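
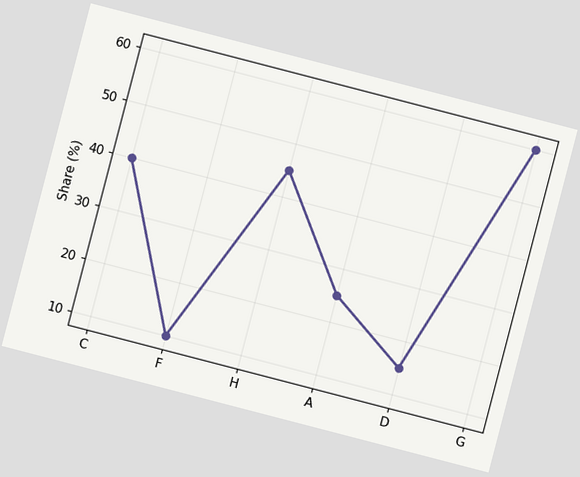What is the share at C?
40%

The chart is tilted about 15° clockwise. At C, the line is at 40%.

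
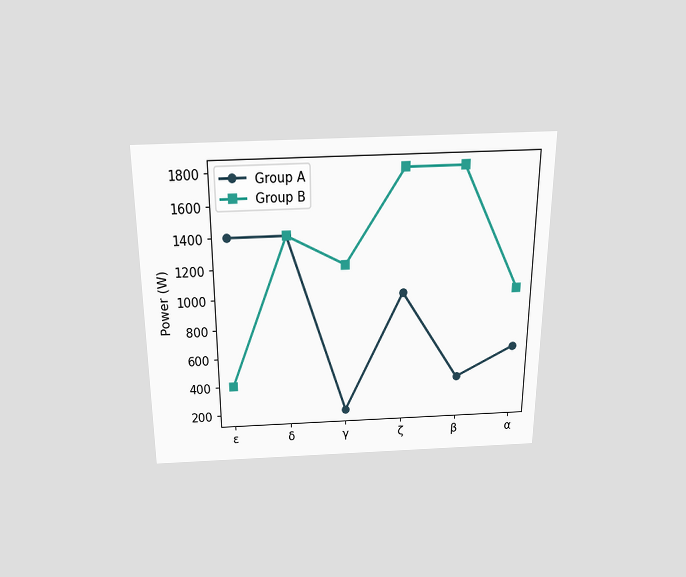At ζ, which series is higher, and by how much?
The chart is viewed slightly from above. At ζ, Group B sits above the other line by 800W.

Group B, by 800W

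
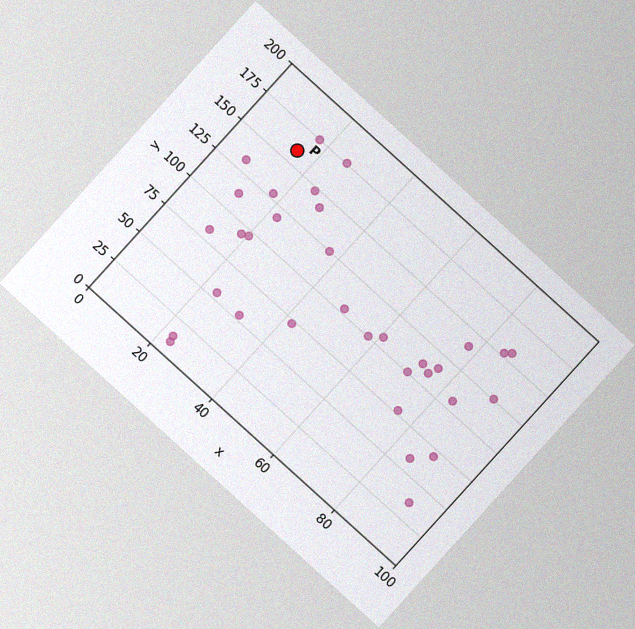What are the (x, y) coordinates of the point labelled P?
The chart is tilted about 42° clockwise, with some photo noise. Following the gridlines from P to each axis, P sits at (15, 160).

(15, 160)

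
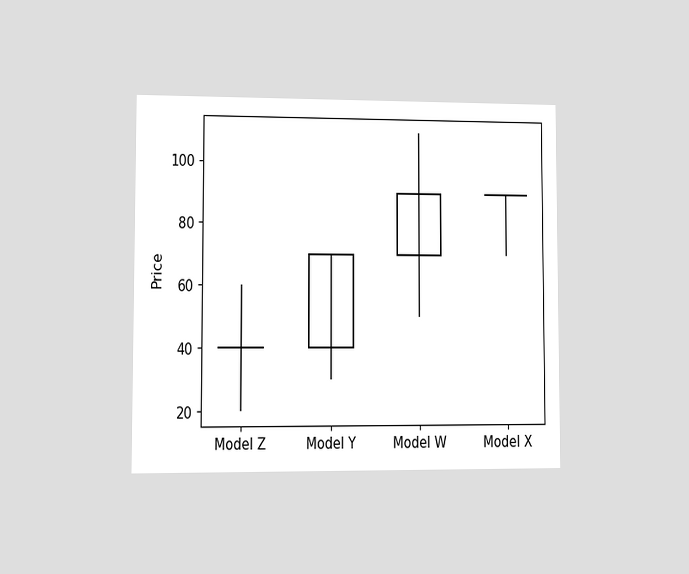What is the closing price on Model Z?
40

The chart is viewed at a slight angle. The Model Z candle closes at 40.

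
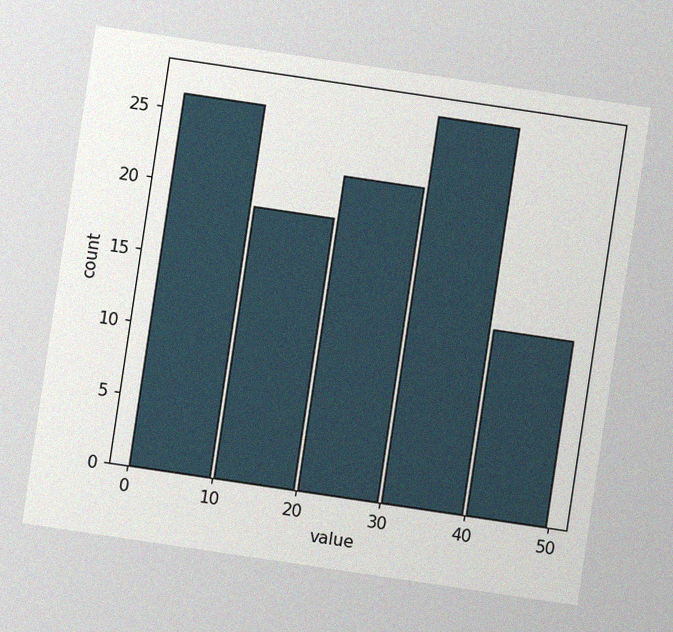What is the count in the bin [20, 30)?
22

The chart is tilted about 8° clockwise, with some photo noise. The [20, 30) bin has height 22.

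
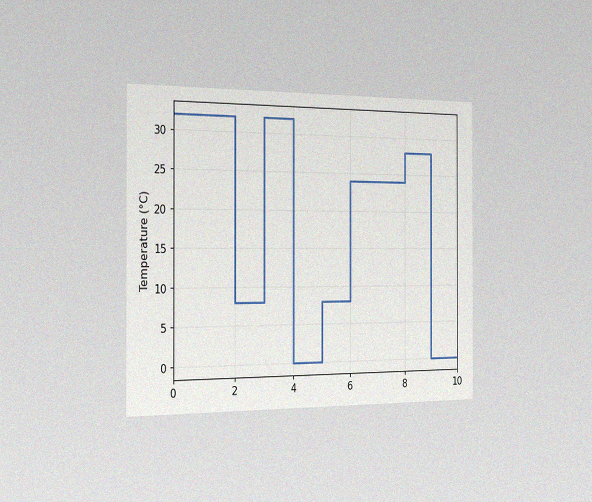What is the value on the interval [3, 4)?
The chart is viewed slightly from the left, with some photo noise. On [3, 4) the step sits at 32°C.

32°C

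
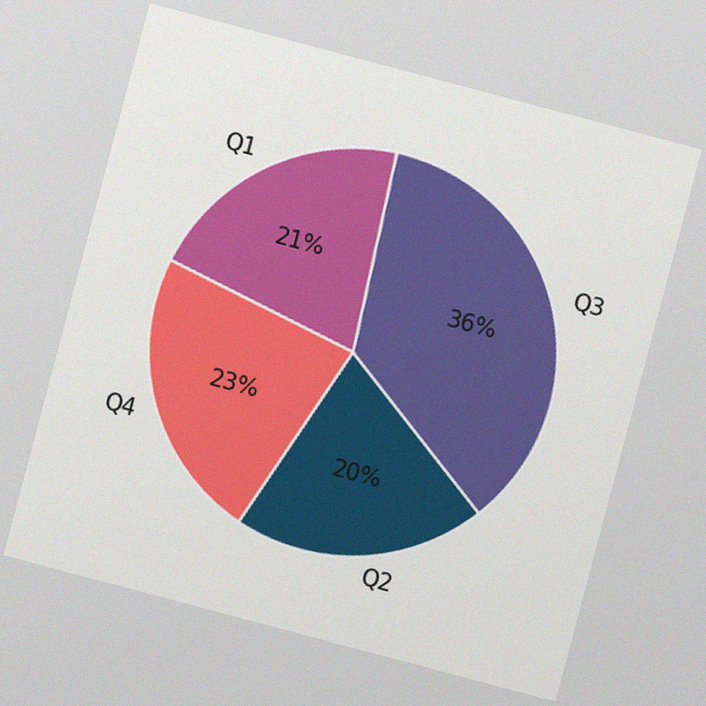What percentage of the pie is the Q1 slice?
The chart is tilted about 15° clockwise, with some photo noise. The Q1 slice takes up 21% of the pie.

21%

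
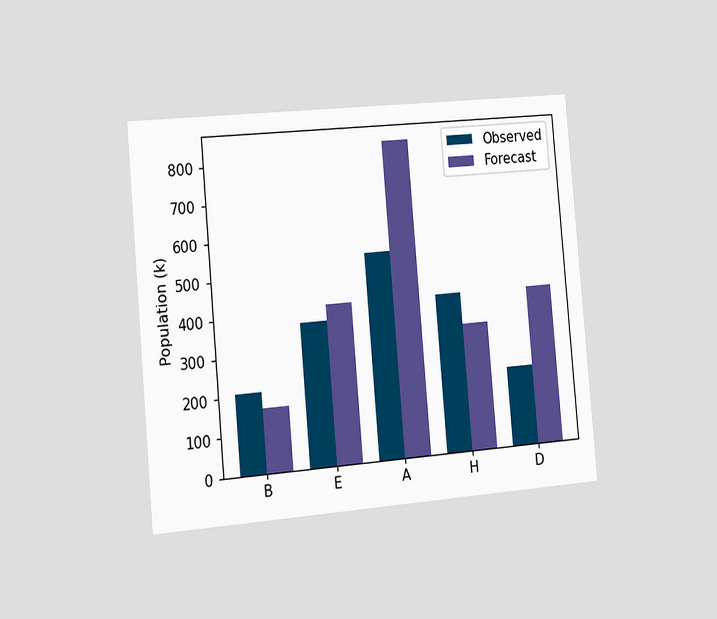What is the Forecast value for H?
The chart is tilted about 5° counter-clockwise and viewed slightly from the left. The Forecast bar at H reaches 336k on the y-axis.

336k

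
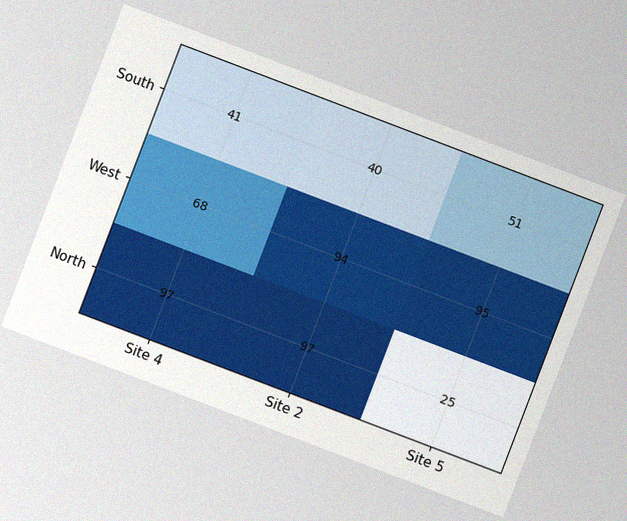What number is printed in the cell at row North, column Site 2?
97

The chart is tilted about 21° clockwise, with some photo noise. The (North, Site 2) cell reads 97.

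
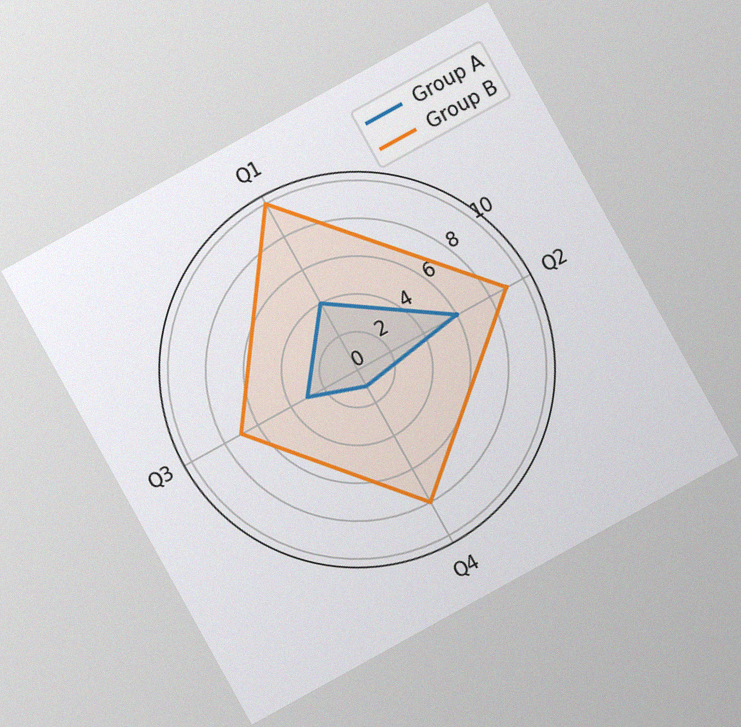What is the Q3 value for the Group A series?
The chart is tilted about 29° counter-clockwise, with some photo noise. On the Q3 axis, Group A reaches 3.

3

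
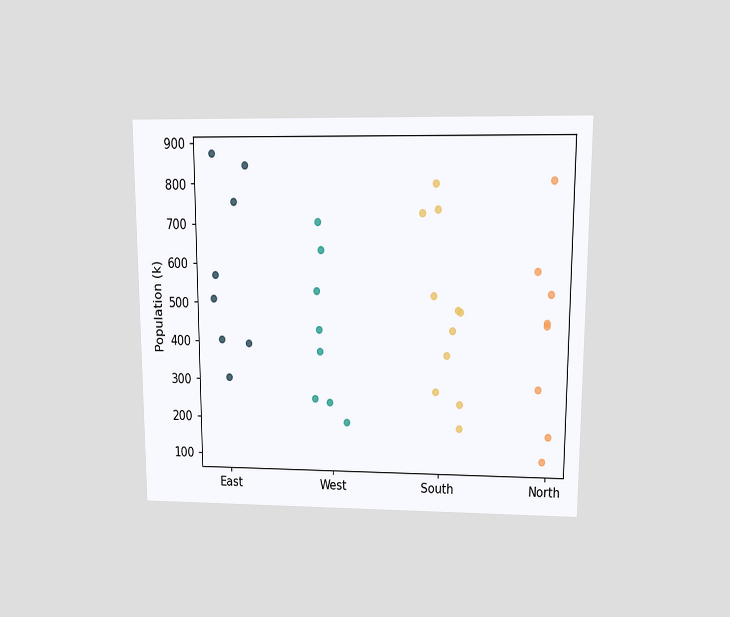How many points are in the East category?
The chart is viewed at a slight angle. Counting the markers in the East column gives 8.

8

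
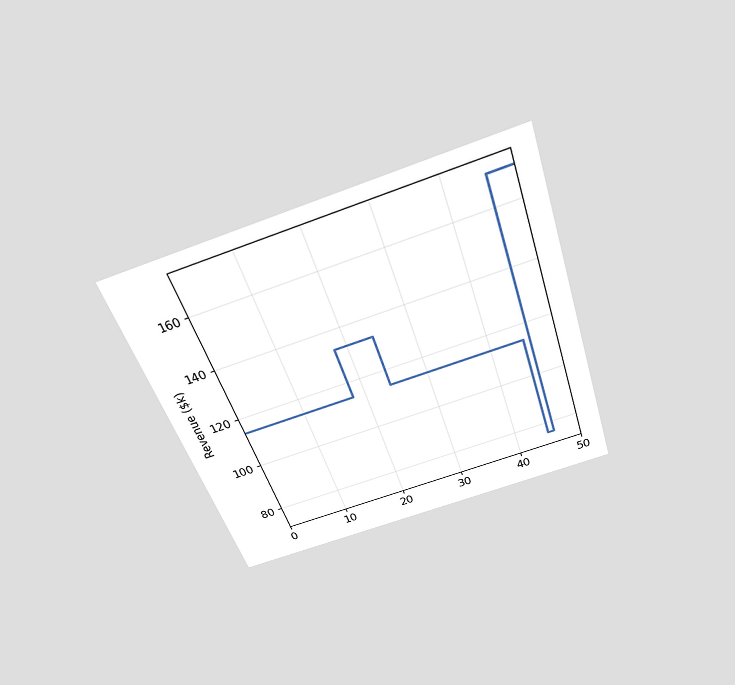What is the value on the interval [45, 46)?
The chart is tilted about 19° counter-clockwise and viewed slightly from above. On [45, 46) the step sits at $76k.

$76k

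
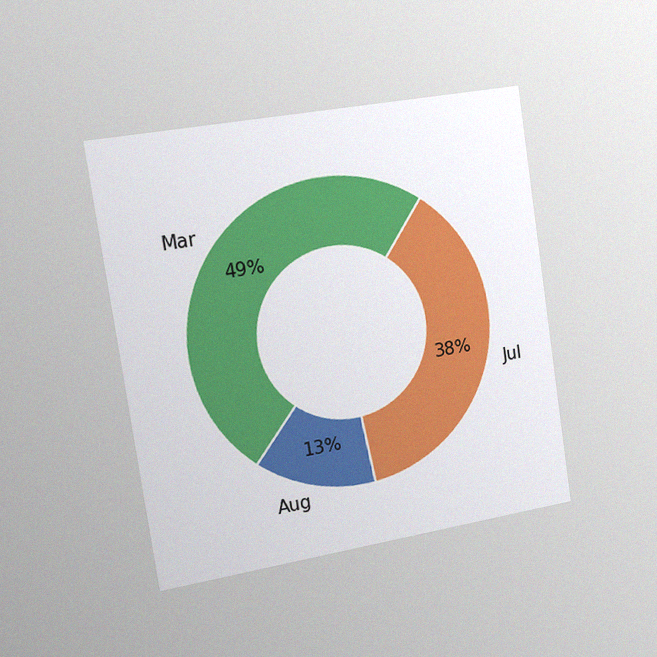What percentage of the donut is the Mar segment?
49%

The chart is tilted about 9° counter-clockwise and viewed slightly from the left, with some photo noise. The Mar segment takes up 49% of the ring.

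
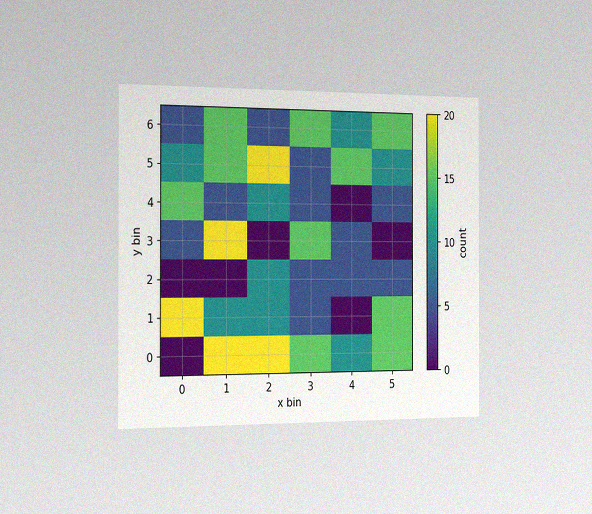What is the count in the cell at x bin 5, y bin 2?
The chart is viewed slightly from the left, with some photo noise. Matching the cell (5, 2) against the colorbar gives 5.

5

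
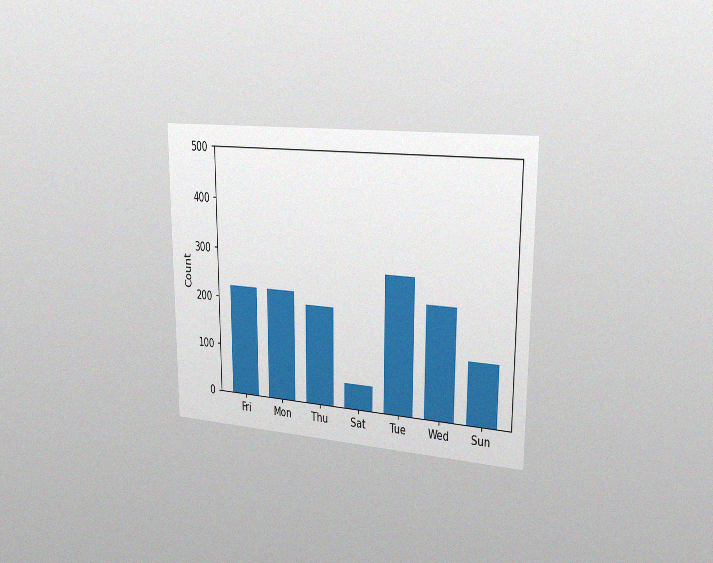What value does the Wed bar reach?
The chart is viewed slightly from the right, with some photo noise. Reading along the chart's y-axis, the Wed bar reaches 225.

225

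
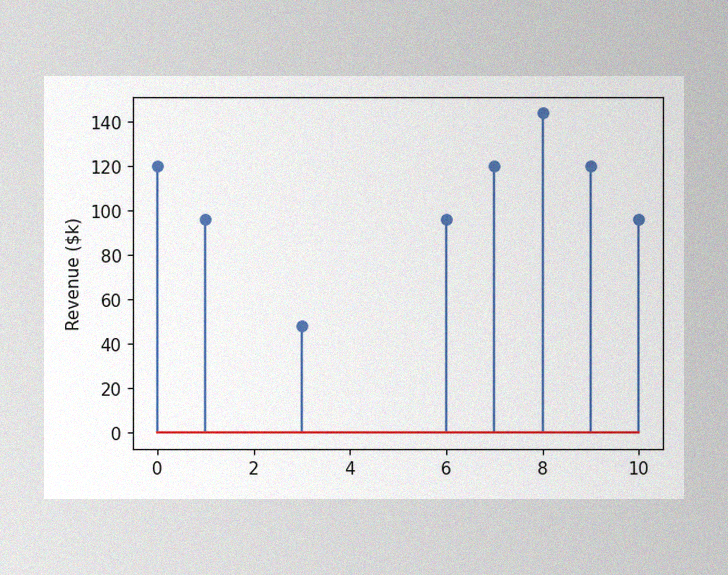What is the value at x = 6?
$96k

The image has some photo noise and uneven lighting. The stem at x=6 reaches $96k.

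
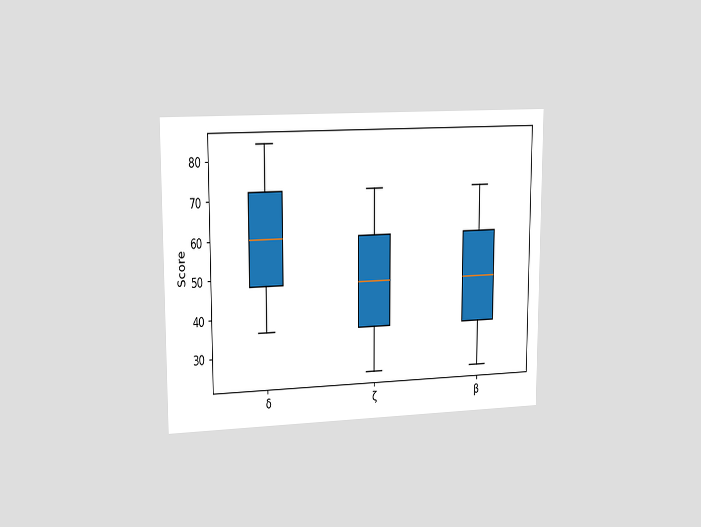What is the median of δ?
The chart is viewed slightly from the left. The median line in the δ box sits at 60.

60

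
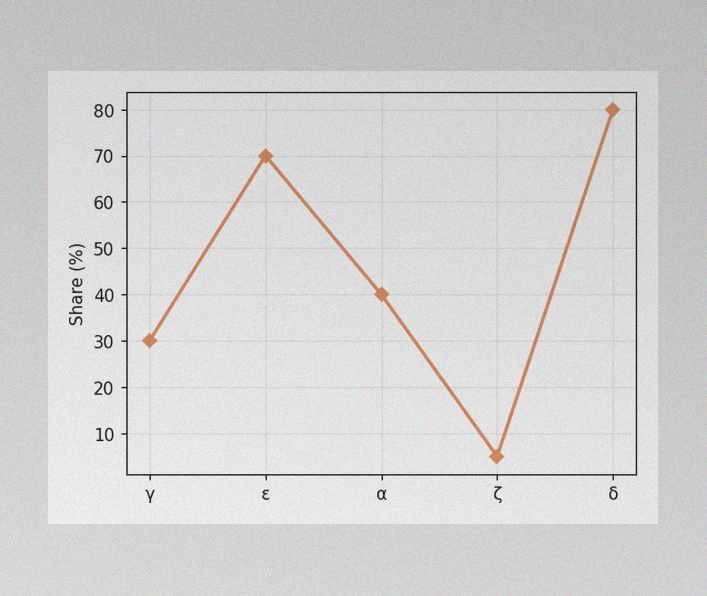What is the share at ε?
70%

The image has some photo noise and uneven lighting. At ε, the line is at 70%.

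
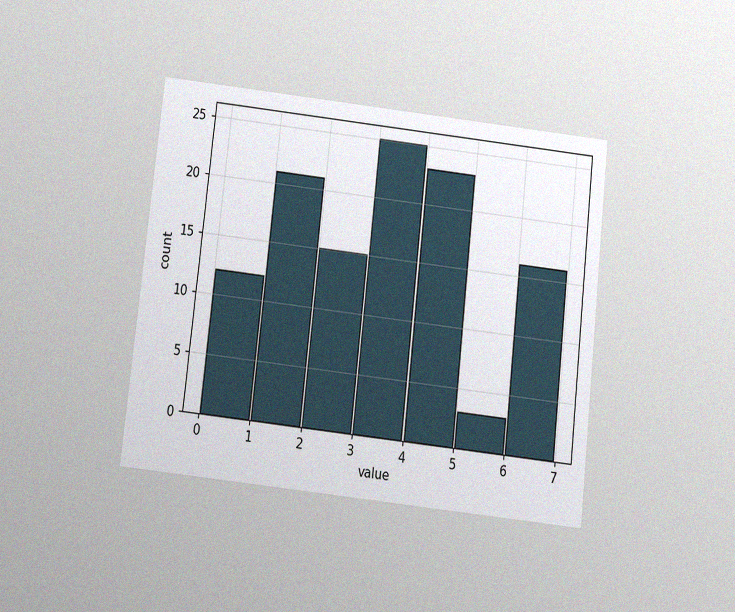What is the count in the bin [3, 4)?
25

The chart is tilted about 6° clockwise and viewed slightly from below, with some photo noise. The [3, 4) bin has height 25.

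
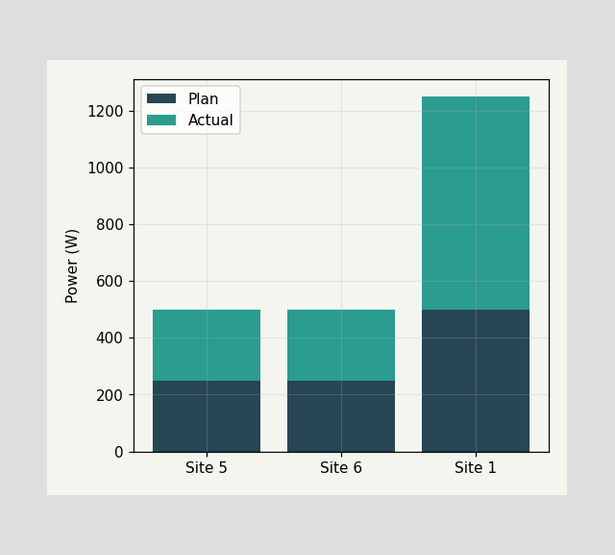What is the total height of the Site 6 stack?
500W

The Site 6 stack's top reaches 500W on the y-axis.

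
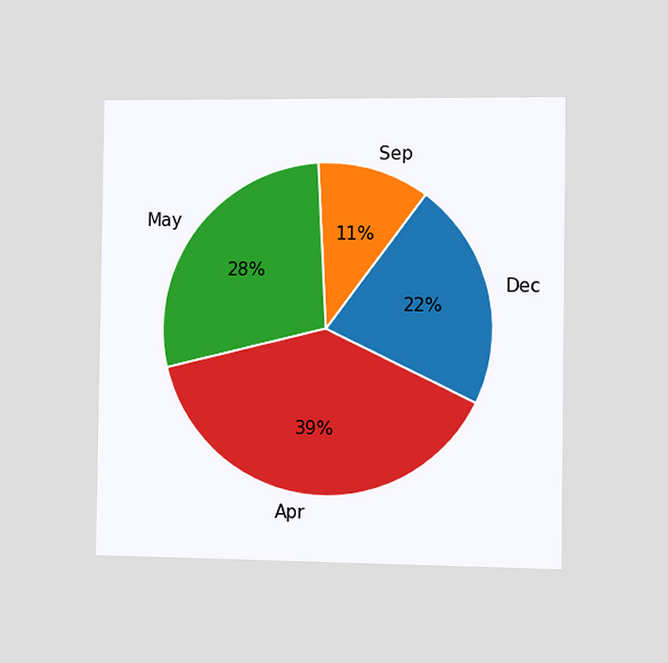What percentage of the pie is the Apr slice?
The chart is viewed slightly from the right. The Apr slice takes up 39% of the pie.

39%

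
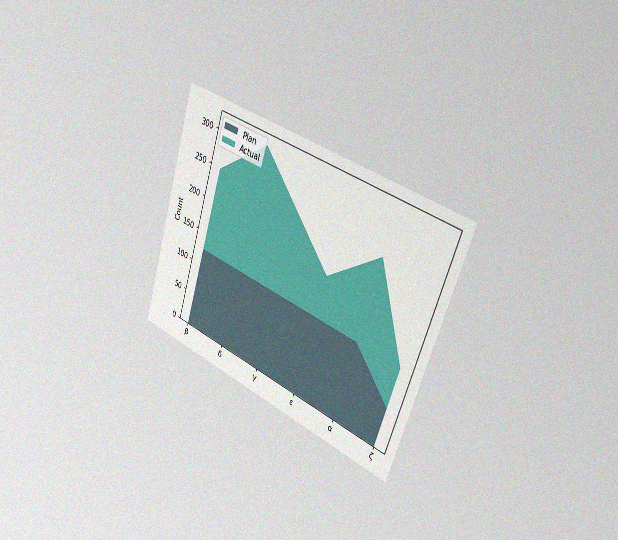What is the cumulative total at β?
The chart is tilted about 18° clockwise and viewed slightly from the right, with some photo noise. The stacked total at β reaches 248.

248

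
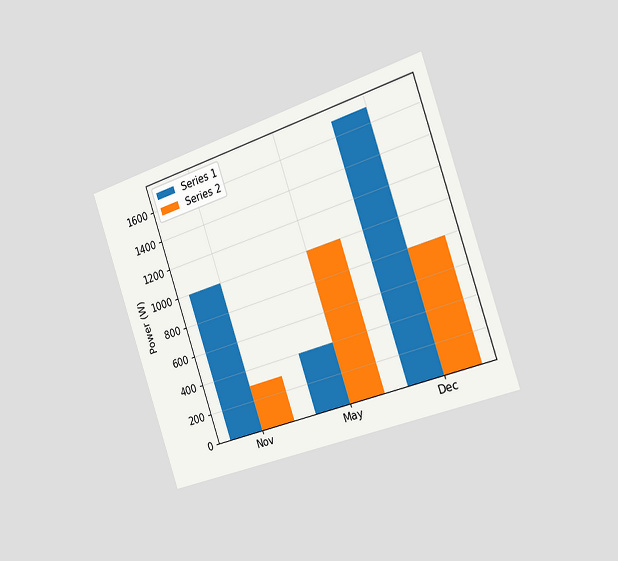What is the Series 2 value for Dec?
800W

The chart is tilted about 18° counter-clockwise and viewed slightly from the right. The Series 2 bar at Dec reaches 800W on the y-axis.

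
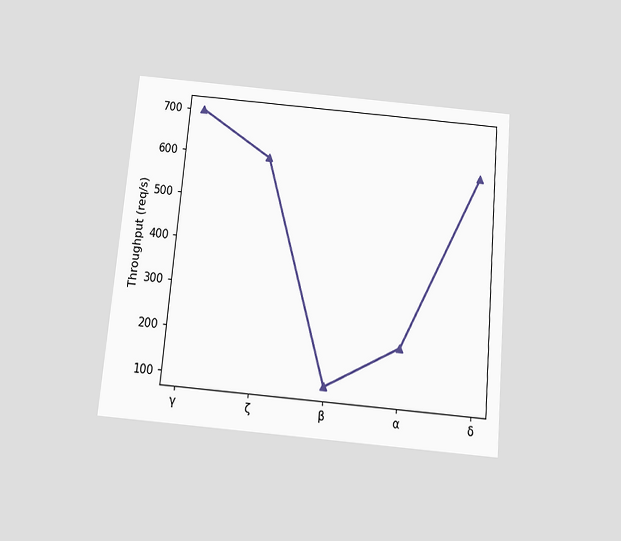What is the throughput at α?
200req/s

The chart is tilted about 5° clockwise and viewed slightly from below. At α, the line is at 200req/s.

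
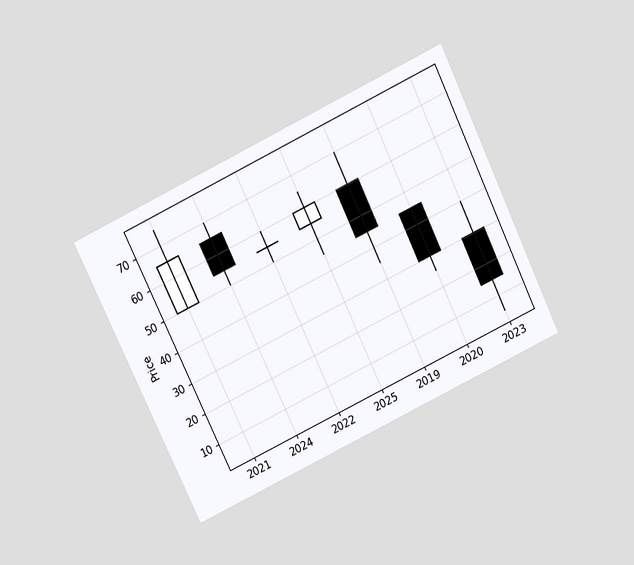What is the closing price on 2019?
45

The chart is tilted about 26° counter-clockwise and viewed slightly from above. The 2019 candle closes at 45.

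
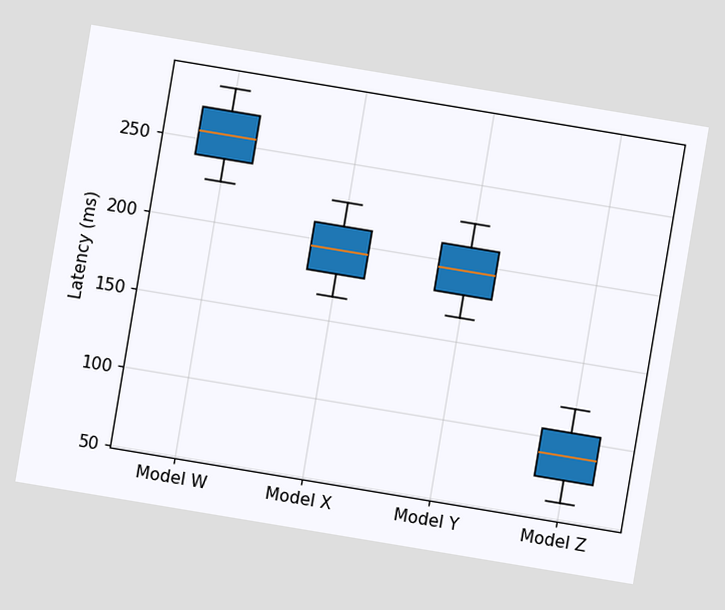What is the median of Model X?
The chart is tilted about 9° clockwise. The median line in the Model X box sits at 195ms.

195ms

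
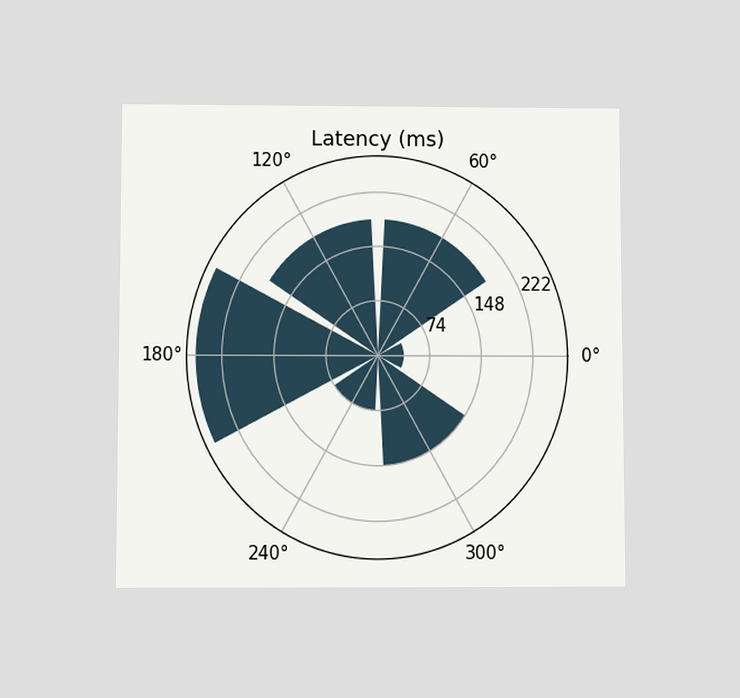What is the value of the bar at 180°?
The chart is viewed slightly from below. The bar at 180° reaches 259ms on the radial axis.

259ms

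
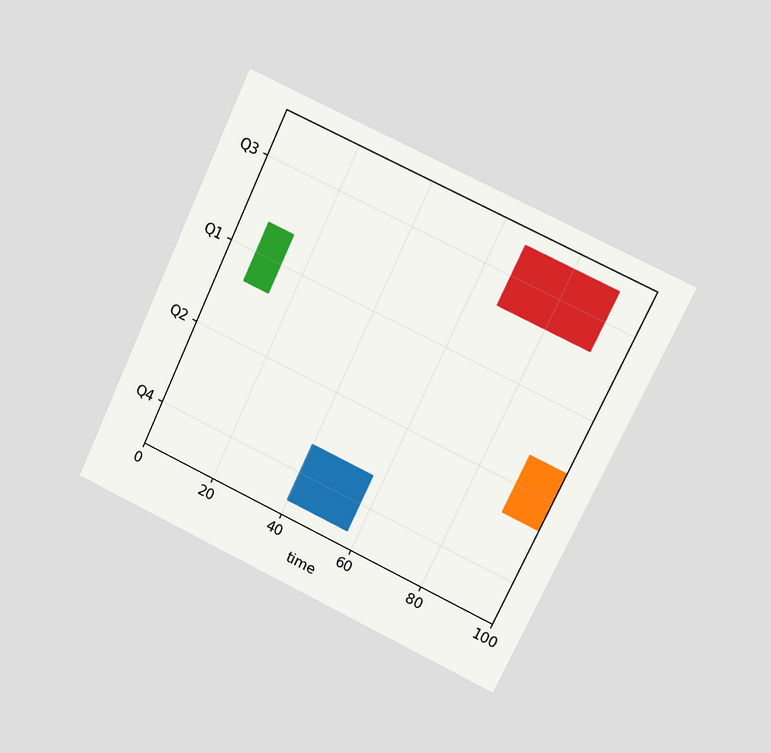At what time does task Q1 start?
The chart is tilted about 25° clockwise and viewed at a slight angle. The Q1 bar begins at t=7.

7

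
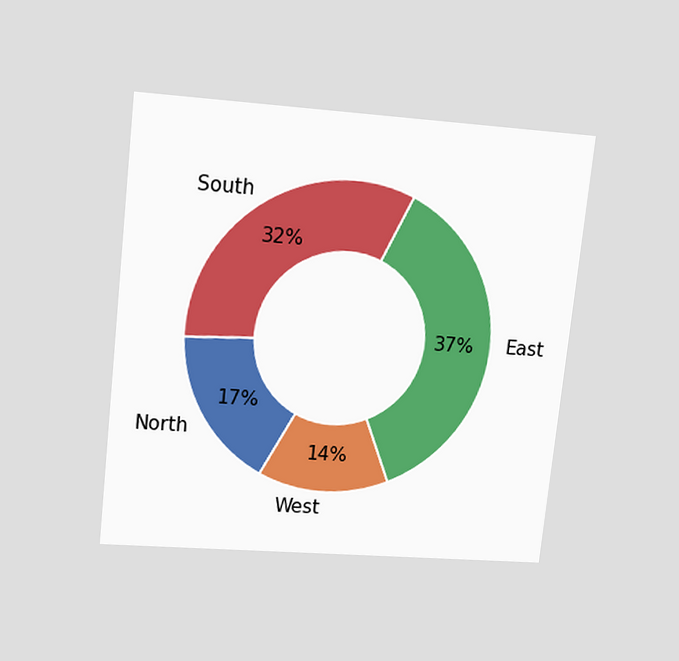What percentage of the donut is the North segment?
The chart is tilted about 6° clockwise and viewed slightly from above. The North segment takes up 17% of the ring.

17%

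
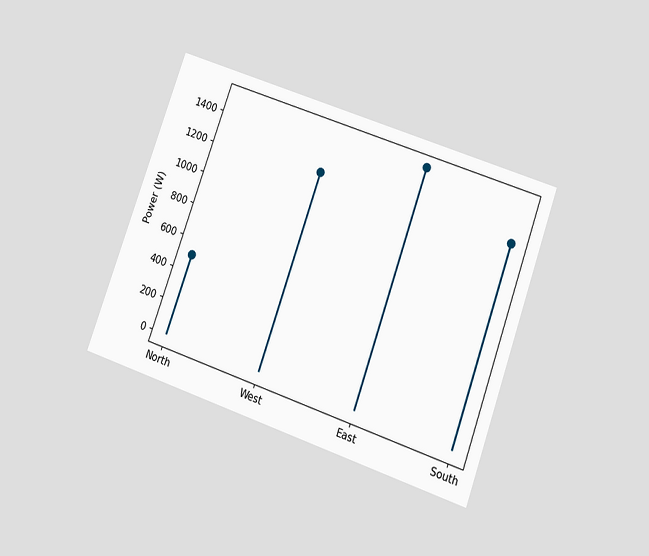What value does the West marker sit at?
1250W

The chart is tilted about 20° clockwise and viewed slightly from below. The West marker sits at 1250W.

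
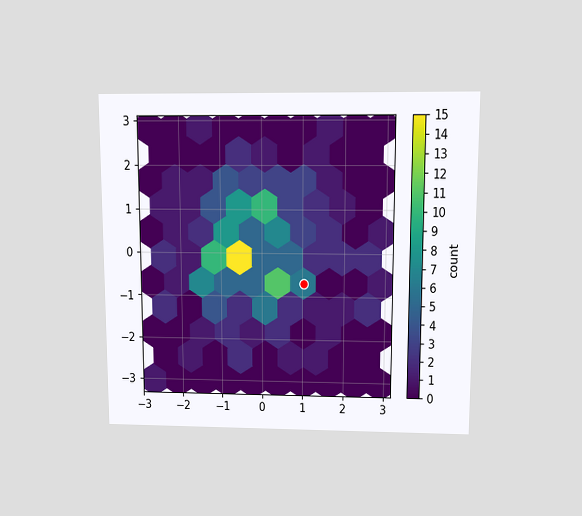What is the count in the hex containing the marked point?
The chart is viewed slightly from above. The marked hex reads 6 on the colorbar.

6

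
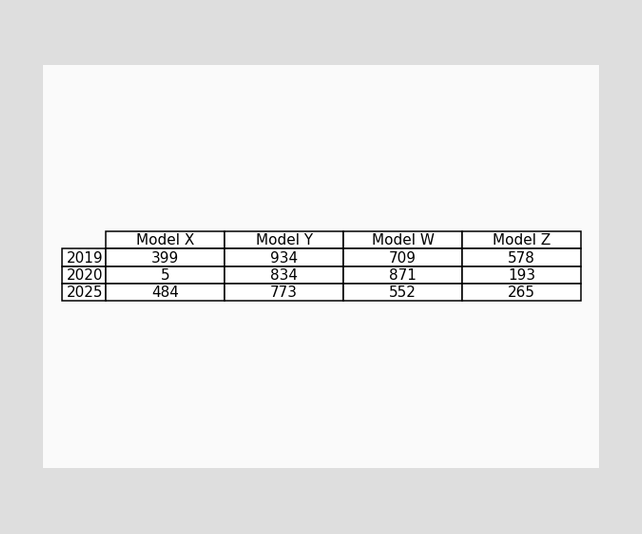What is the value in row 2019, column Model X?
399

The (2019, Model X) cell reads 399.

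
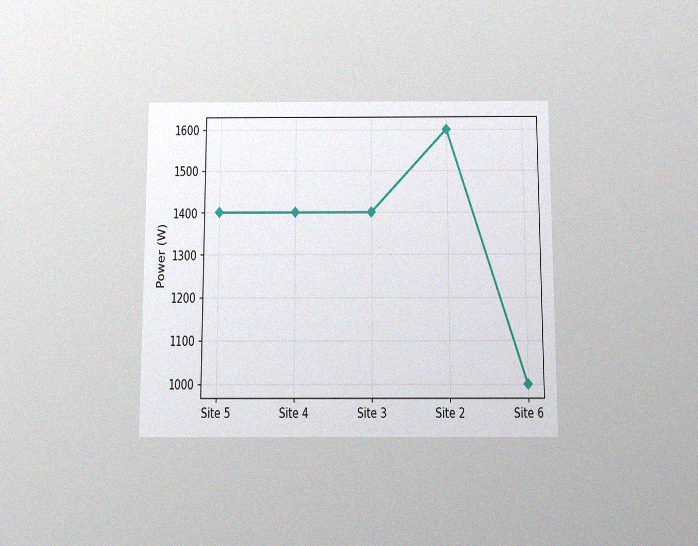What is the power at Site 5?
The chart is viewed slightly from below, with some photo noise. At Site 5, the line is at 1400W.

1400W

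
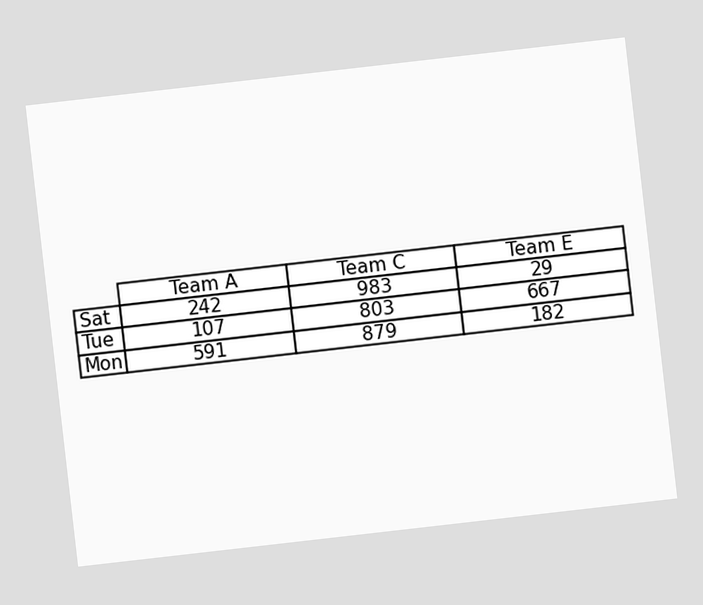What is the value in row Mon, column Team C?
879

The chart is tilted about 7° counter-clockwise. The (Mon, Team C) cell reads 879.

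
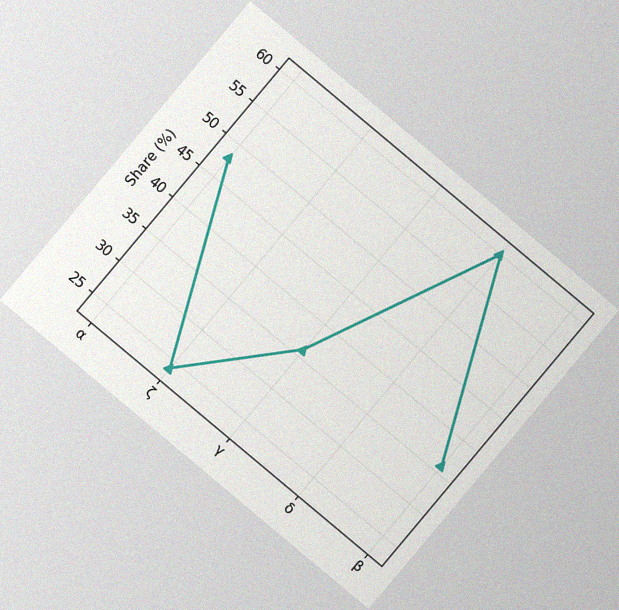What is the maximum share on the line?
The chart is tilted about 40° clockwise, with some photo noise. The highest point is at δ, and reading across to the y-axis gives 60%.

60%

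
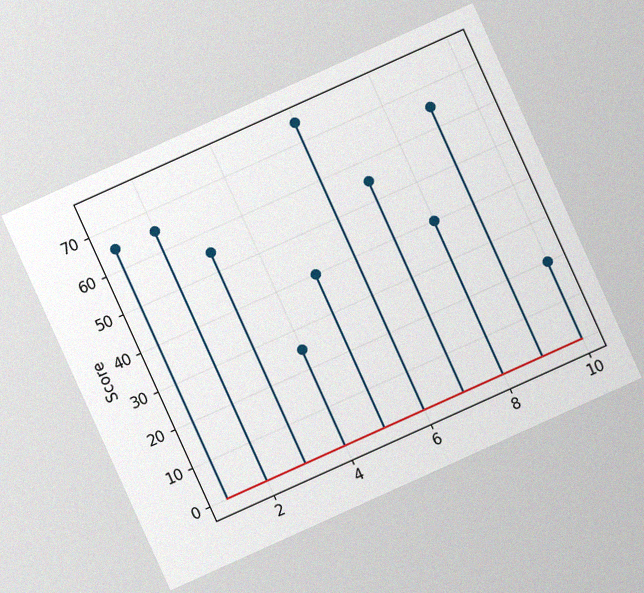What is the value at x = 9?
65

The chart is tilted about 24° counter-clockwise, with some photo noise. The stem at x=9 reaches 65.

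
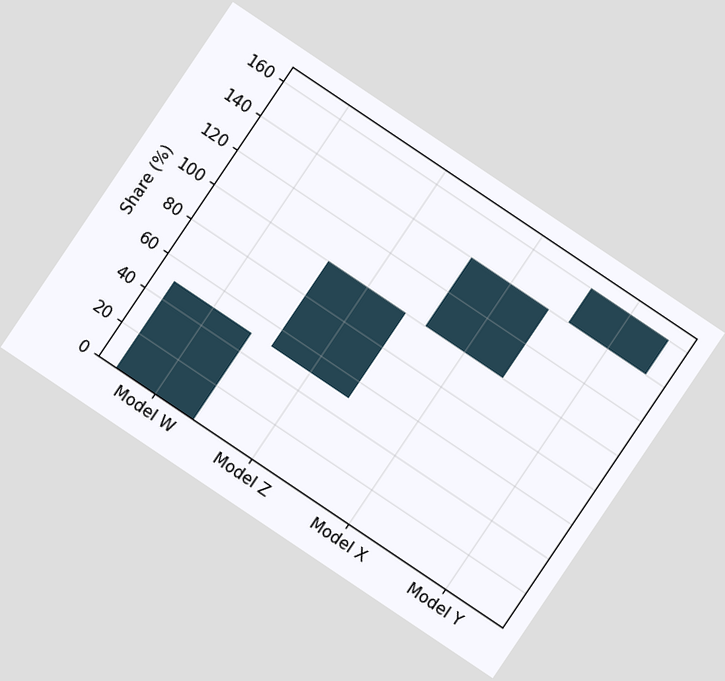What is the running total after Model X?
The chart is tilted about 34° clockwise. After Model X the running total reaches 140%.

140%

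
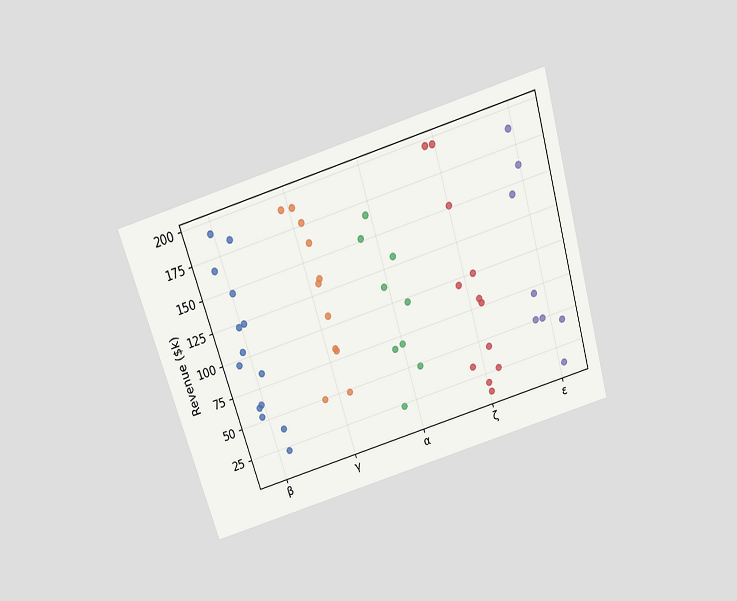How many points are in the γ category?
The chart is tilted about 17° counter-clockwise and viewed slightly from above. Counting the markers in the γ column gives 11.

11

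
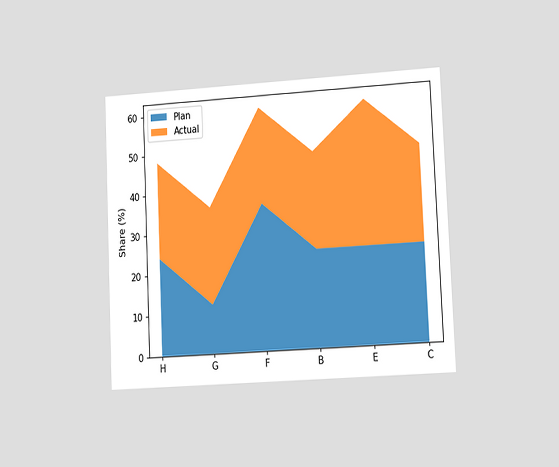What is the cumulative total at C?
The chart is tilted about 3° counter-clockwise and viewed slightly from the right. The stacked total at C reaches 48%.

48%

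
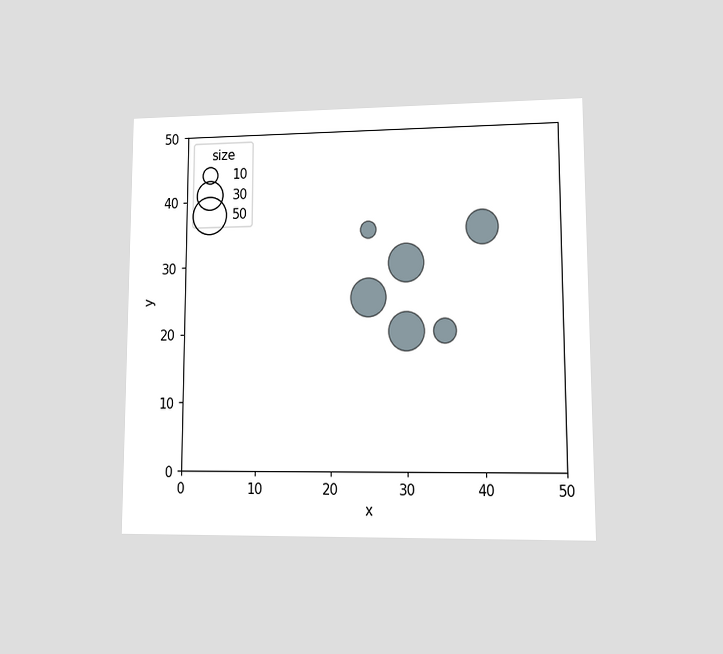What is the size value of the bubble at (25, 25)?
The chart is viewed at a slight angle. Matching the bubble at (25, 25) against the size legend gives 50.

50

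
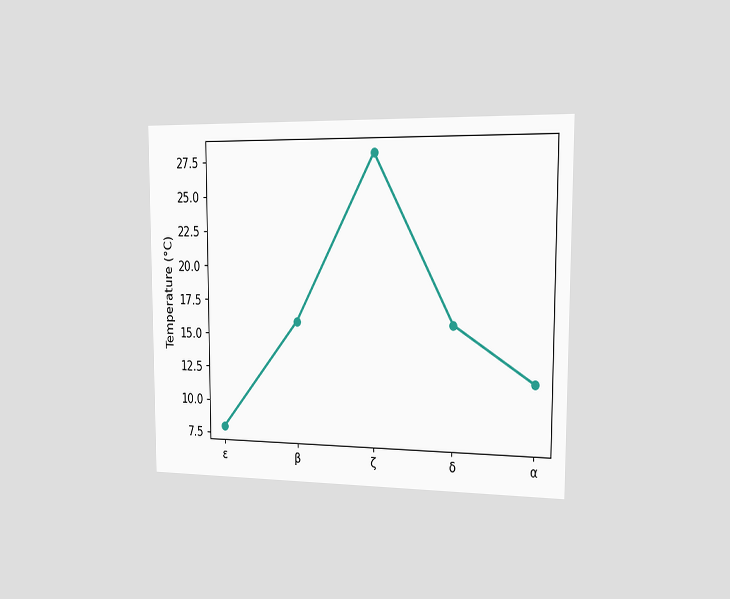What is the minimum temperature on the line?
The chart is viewed slightly from the right. The lowest point is at ε, and reading across to the y-axis gives 8°C.

8°C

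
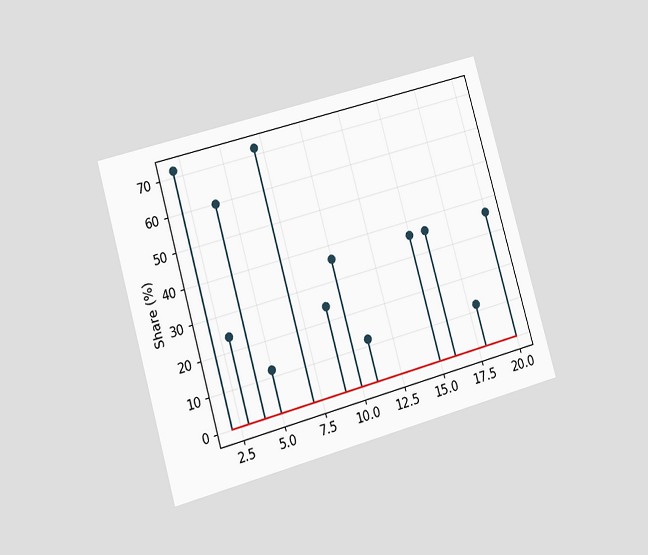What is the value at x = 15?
36%

The chart is tilted about 16° counter-clockwise and viewed at a slight angle. The stem at x=15 reaches 36%.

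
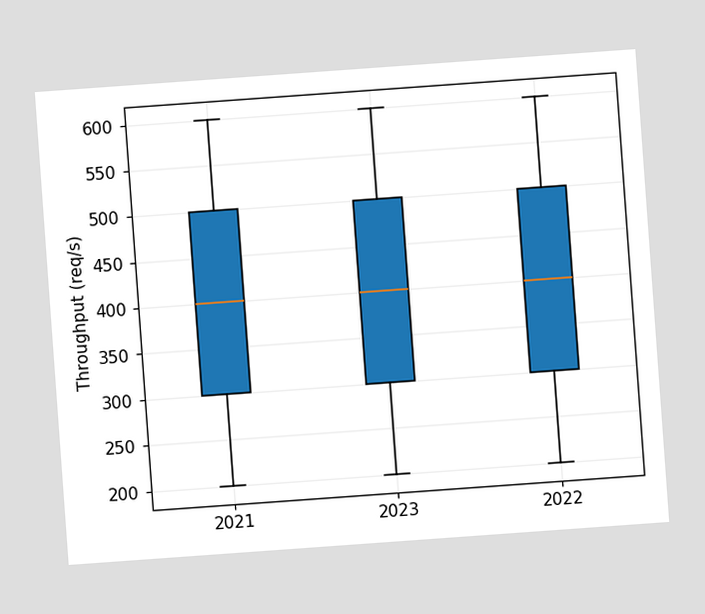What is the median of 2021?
The chart is tilted about 4° counter-clockwise. The median line in the 2021 box sits at 400req/s.

400req/s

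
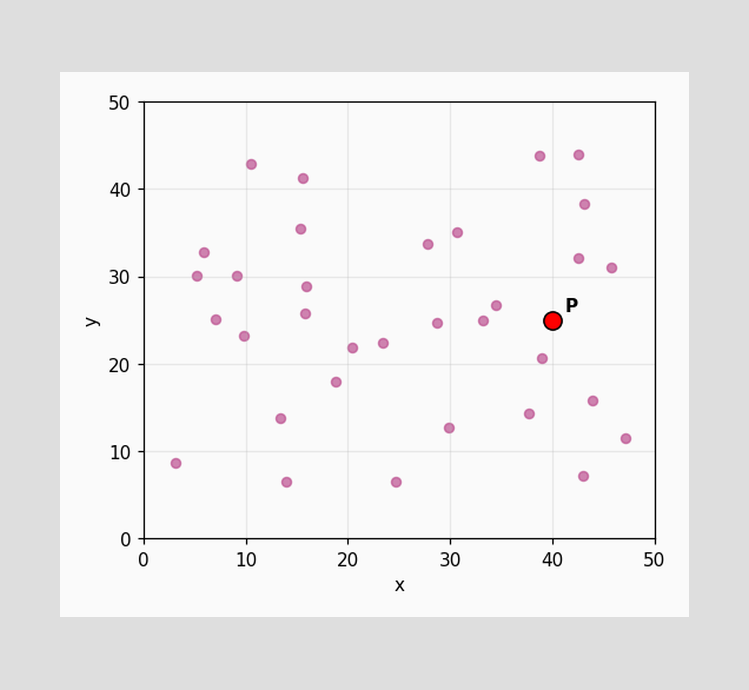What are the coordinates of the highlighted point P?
(40, 25)

Following the gridlines from P to each axis, P sits at (40, 25).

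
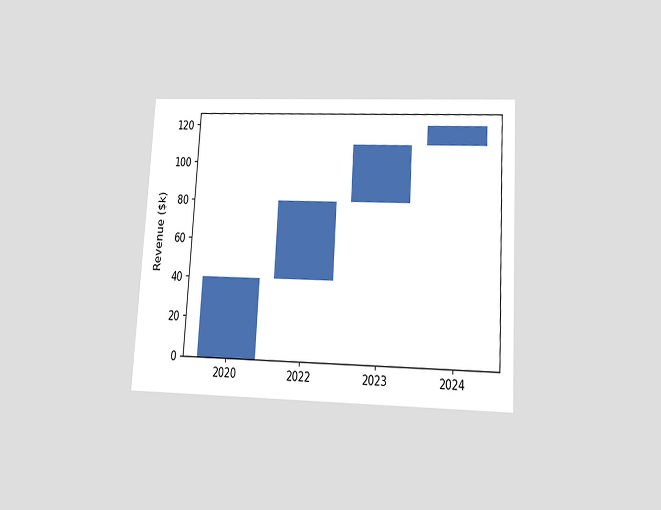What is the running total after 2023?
$110k

The chart is tilted about 3° clockwise and viewed slightly from below. After 2023 the running total reaches $110k.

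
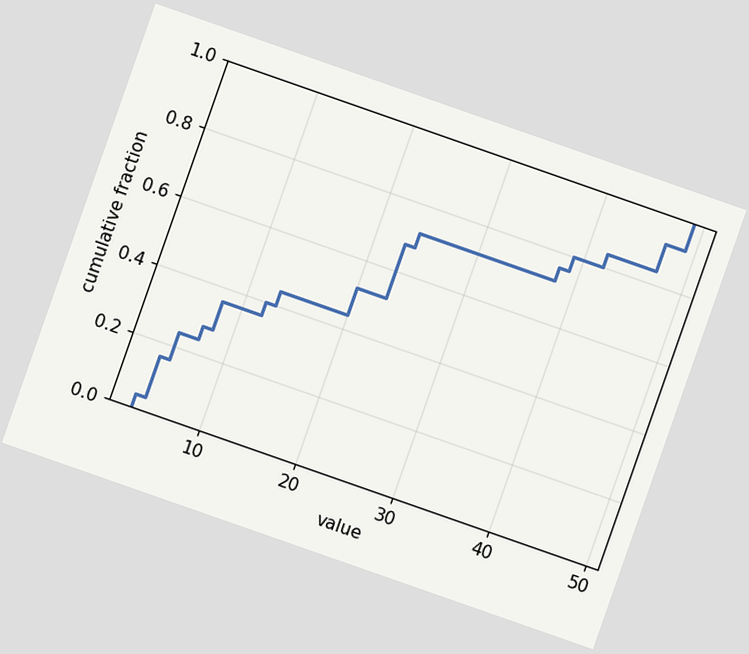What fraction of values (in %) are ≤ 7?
28%

The chart is tilted about 19° clockwise. At x=7 the ECDF step is at 28%.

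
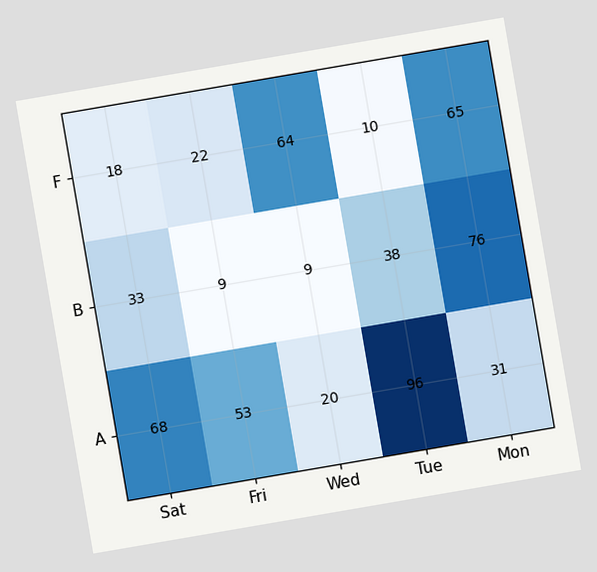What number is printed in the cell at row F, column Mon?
65

The chart is tilted about 10° counter-clockwise. The (F, Mon) cell reads 65.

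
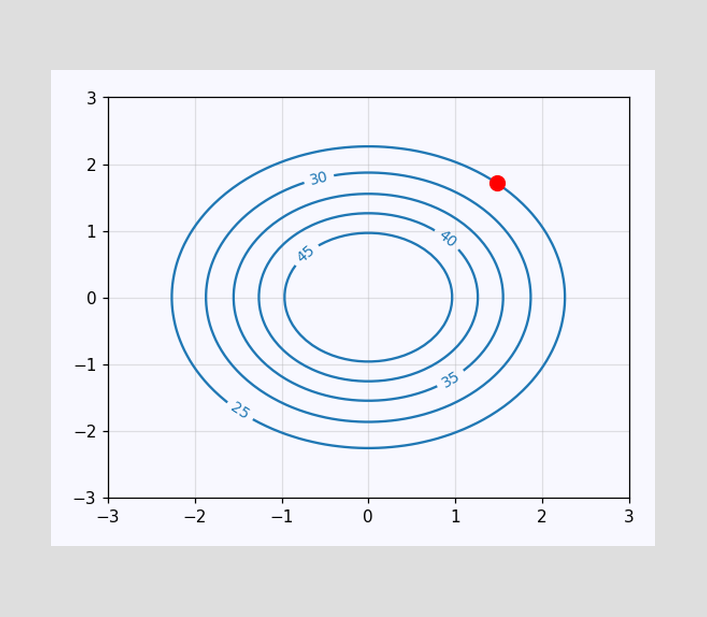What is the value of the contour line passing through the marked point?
25

The marked point sits on the contour labelled 25.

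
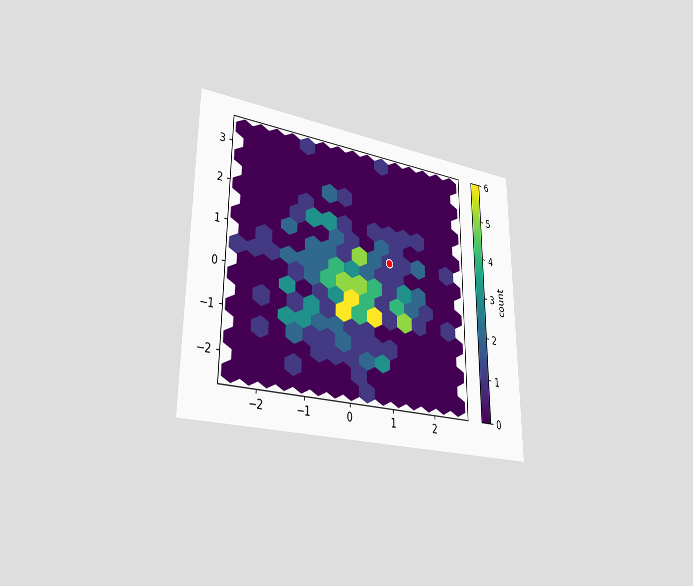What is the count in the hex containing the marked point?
1

The chart is viewed slightly from the left. The marked hex reads 1 on the colorbar.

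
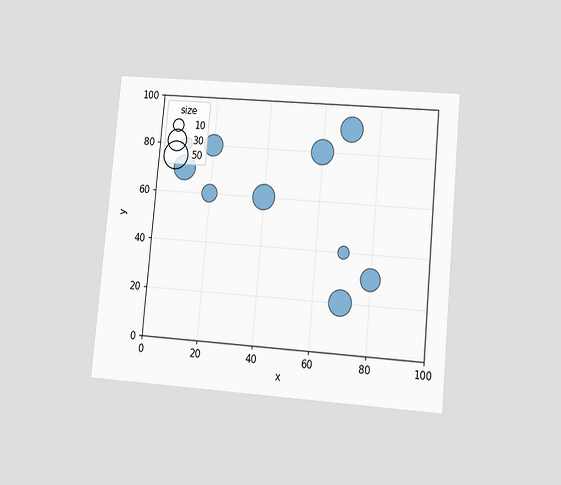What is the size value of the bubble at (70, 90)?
40

The chart is tilted about 5° clockwise and viewed at a slight angle. Matching the bubble at (70, 90) against the size legend gives 40.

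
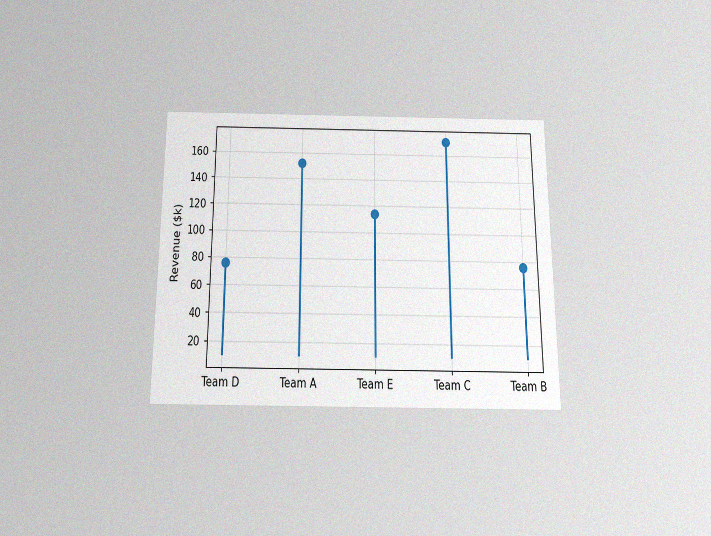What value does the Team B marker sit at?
$76k

The chart is viewed slightly from below, with some photo noise. The Team B marker sits at $76k.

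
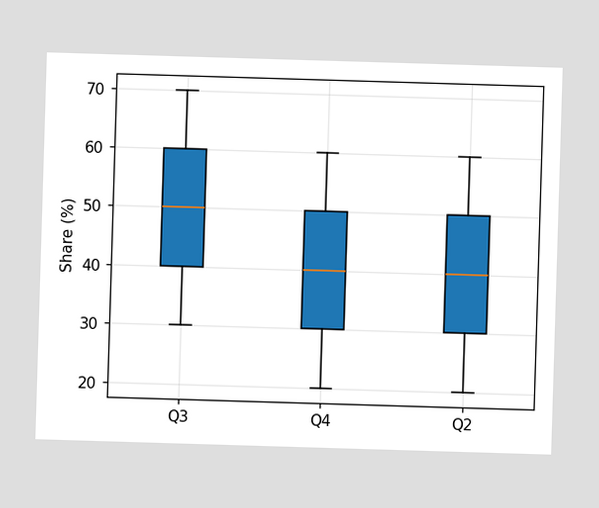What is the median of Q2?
The median line in the Q2 box sits at 40%.

40%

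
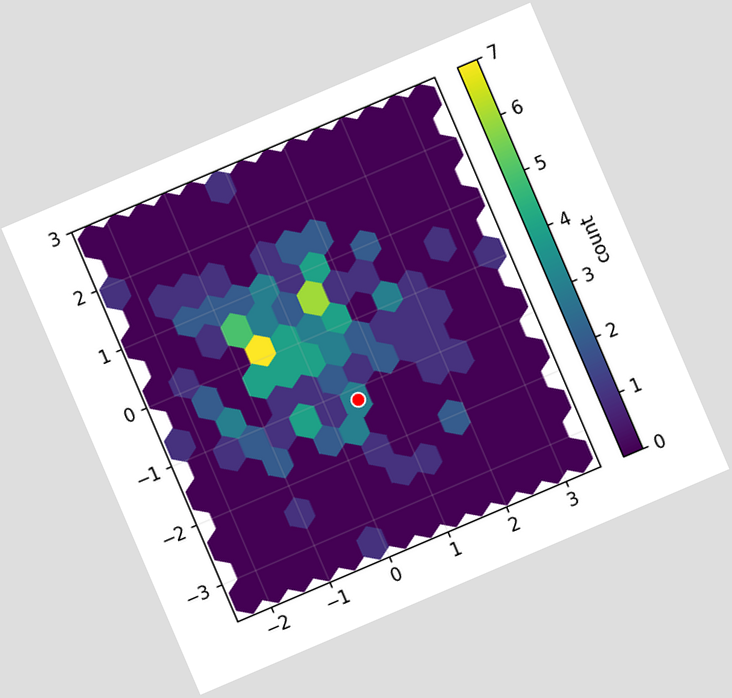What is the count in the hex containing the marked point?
3

The chart is tilted about 23° counter-clockwise. The marked hex reads 3 on the colorbar.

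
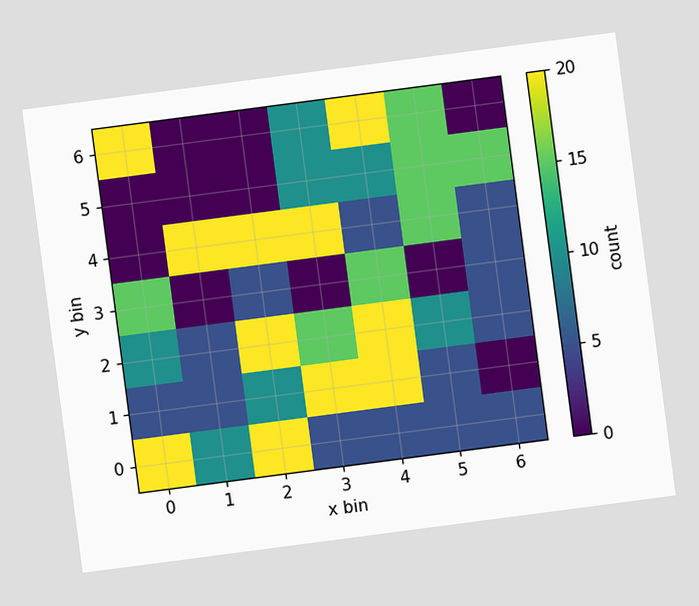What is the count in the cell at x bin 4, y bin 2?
The chart is tilted about 7° counter-clockwise. Matching the cell (4, 2) against the colorbar gives 20.

20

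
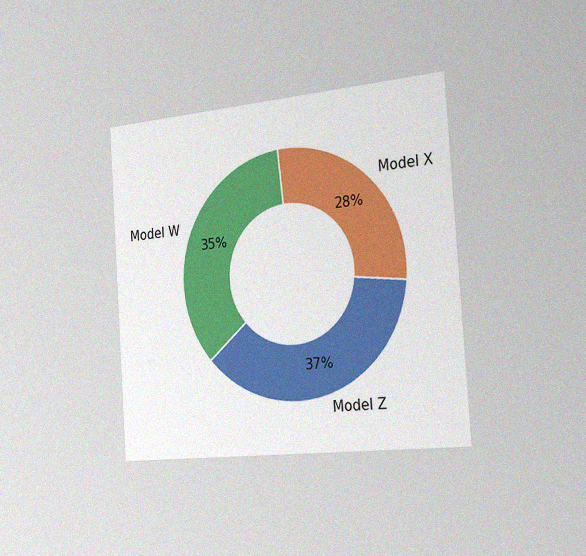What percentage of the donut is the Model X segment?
28%

The chart is tilted about 4° counter-clockwise and viewed slightly from the right, with some photo noise. The Model X segment takes up 28% of the ring.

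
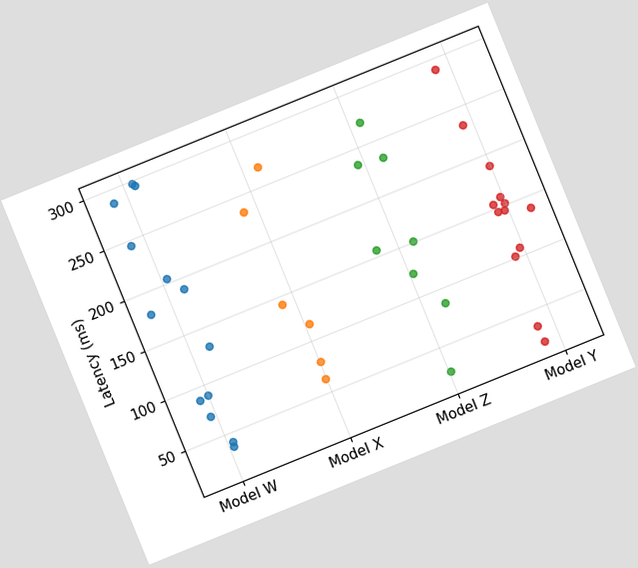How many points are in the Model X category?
6

The chart is tilted about 22° counter-clockwise. Counting the markers in the Model X column gives 6.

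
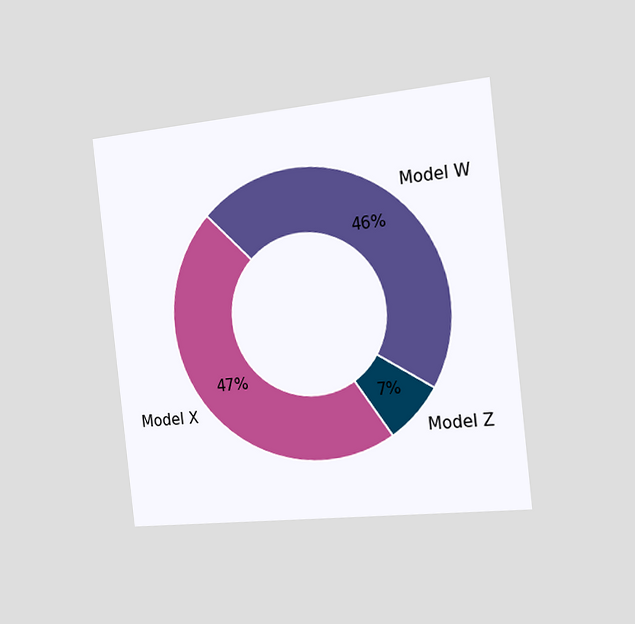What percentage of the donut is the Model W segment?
46%

The chart is tilted about 6° counter-clockwise and viewed slightly from the right. The Model W segment takes up 46% of the ring.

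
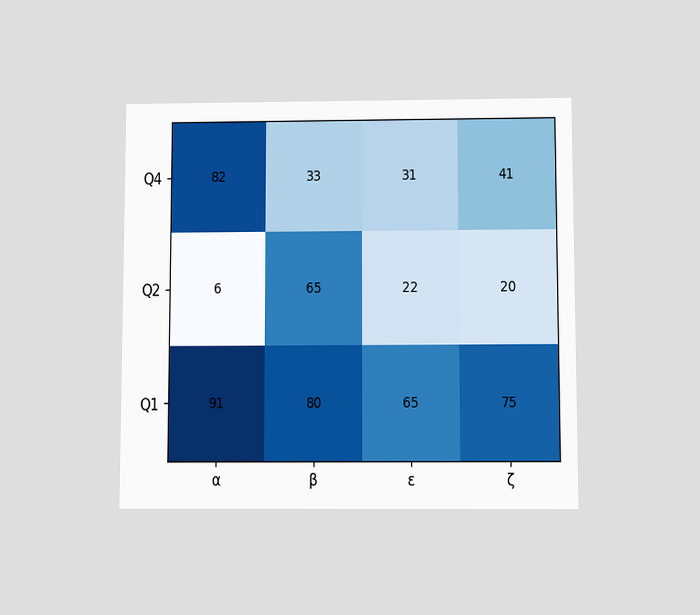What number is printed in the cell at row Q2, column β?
The chart is viewed slightly from below. The (Q2, β) cell reads 65.

65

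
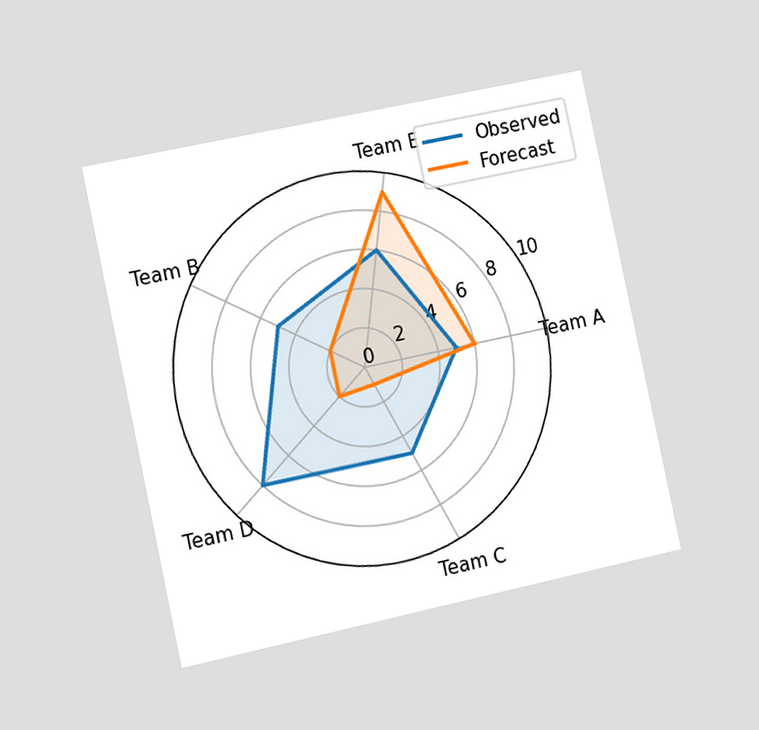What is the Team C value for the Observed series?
The chart is tilted about 12° counter-clockwise and viewed slightly from the left. On the Team C axis, Observed reaches 5.

5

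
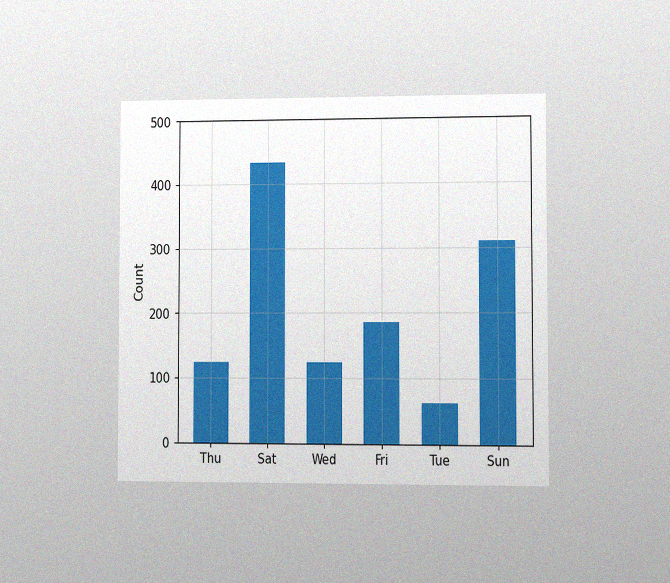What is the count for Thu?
124

The chart is viewed at a slight angle, with some photo noise. Reading along the chart's y-axis, the Thu bar reaches 124.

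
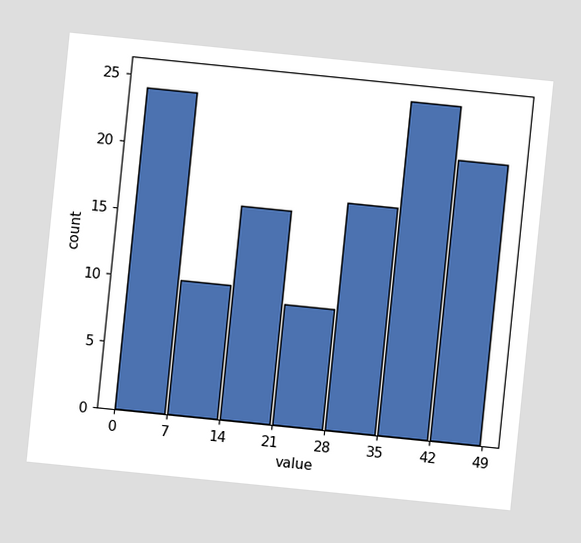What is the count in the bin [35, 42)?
25

The chart is tilted about 6° clockwise. The [35, 42) bin has height 25.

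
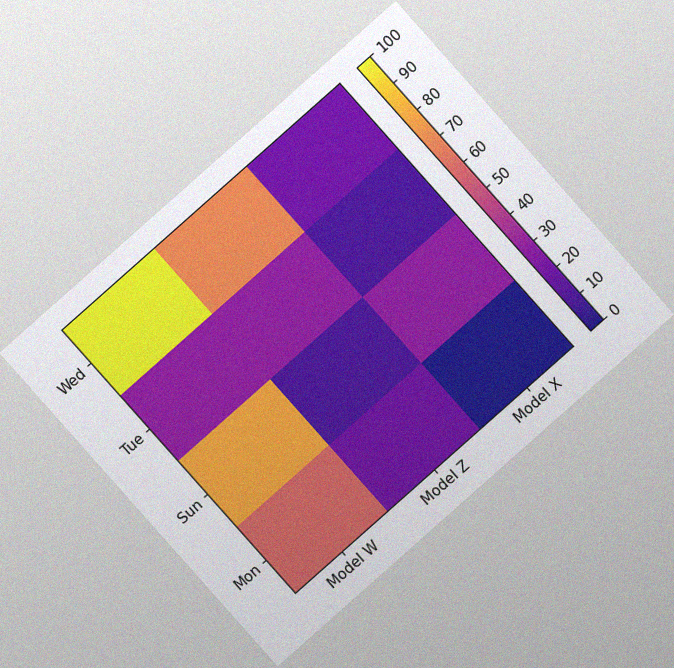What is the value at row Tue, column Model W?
The chart is tilted about 42° counter-clockwise, with some photo noise. Matching cell (Tue, Model W) against the colorbar gives 30.

30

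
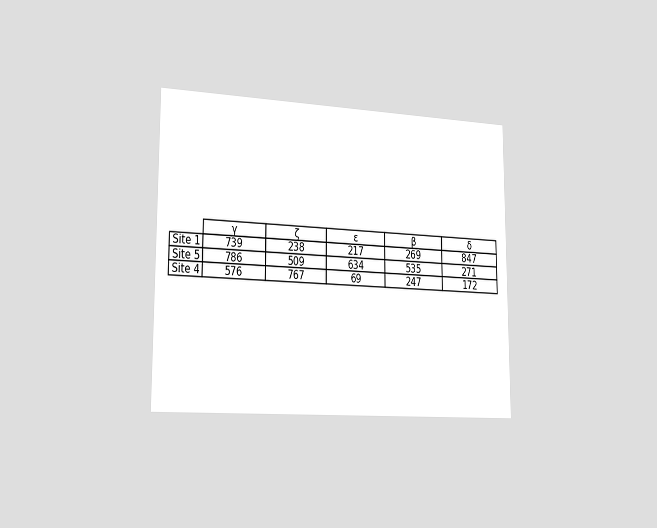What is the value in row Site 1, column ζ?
238

The chart is viewed slightly from the left. The (Site 1, ζ) cell reads 238.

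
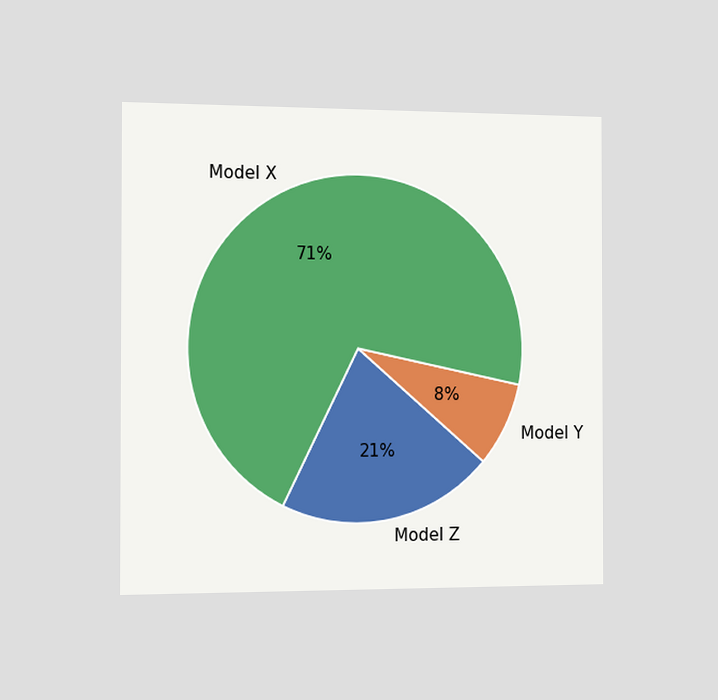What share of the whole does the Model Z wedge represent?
21%

The chart is viewed slightly from the left. The Model Z slice takes up 21% of the pie.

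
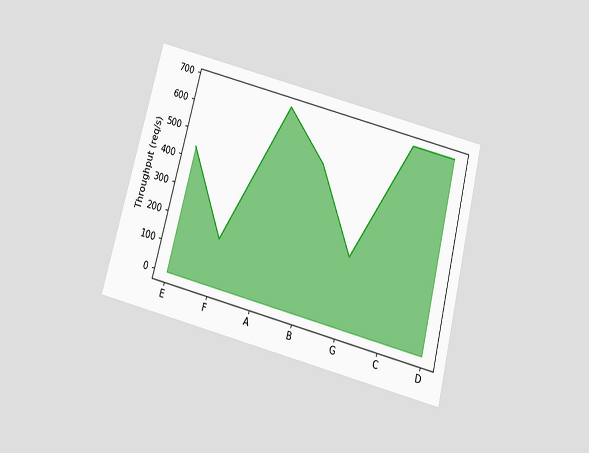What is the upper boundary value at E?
The chart is tilted about 14° clockwise and viewed slightly from below. At E the upper boundary is at 440req/s.

440req/s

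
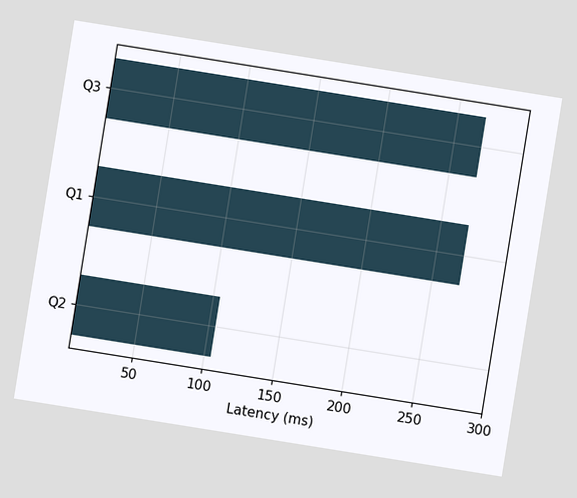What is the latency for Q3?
270ms

The chart is tilted about 9° clockwise. Reading along the chart's x-axis, the Q3 bar reaches 270ms.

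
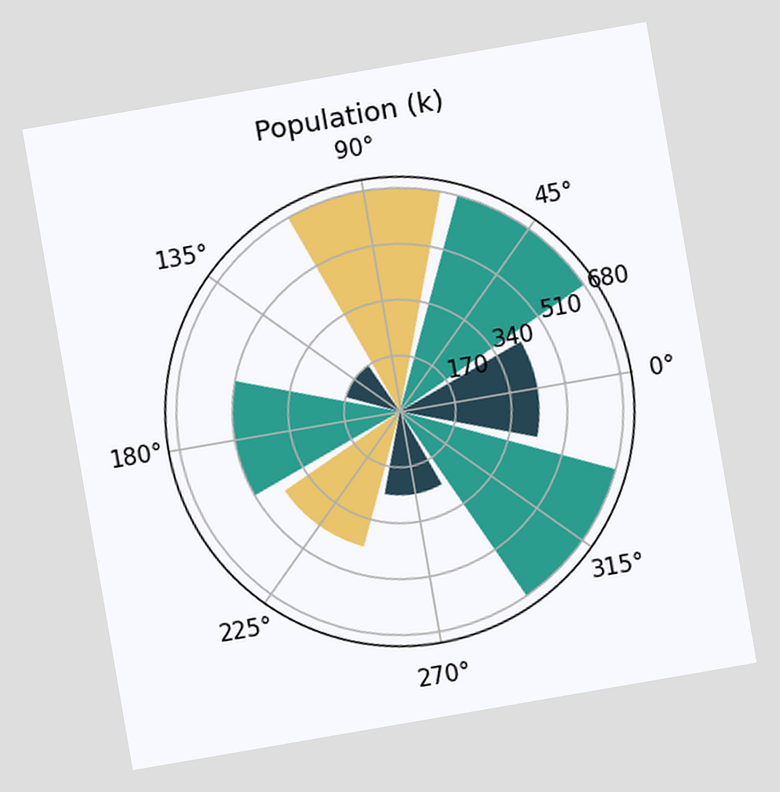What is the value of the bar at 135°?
170k

The chart is tilted about 10° counter-clockwise. The bar at 135° reaches 170k on the radial axis.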